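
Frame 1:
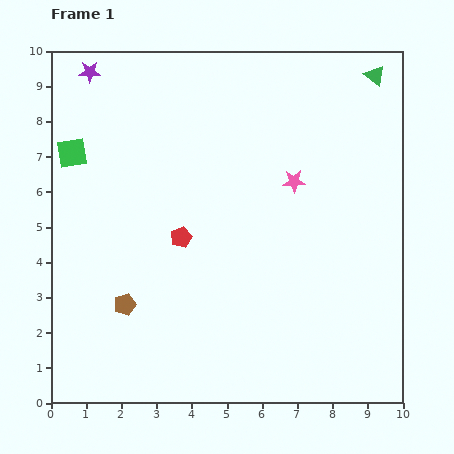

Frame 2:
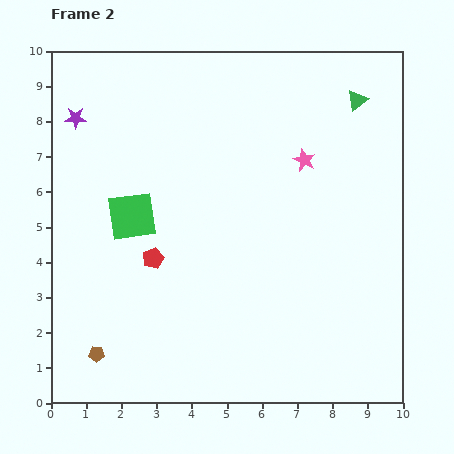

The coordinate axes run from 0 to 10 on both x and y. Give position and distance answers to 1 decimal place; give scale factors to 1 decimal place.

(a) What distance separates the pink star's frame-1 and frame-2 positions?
0.7

The pink star moved from (6.9, 6.3) to (7.2, 6.9), a distance of √(0.3² + 0.6²) ≈ 0.7.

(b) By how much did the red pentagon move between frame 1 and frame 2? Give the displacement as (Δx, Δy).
(-0.8, -0.6)

The red pentagon was at (3.7, 4.7) in frame 1 and (2.9, 4.1) in frame 2.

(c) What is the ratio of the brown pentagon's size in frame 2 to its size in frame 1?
0.7×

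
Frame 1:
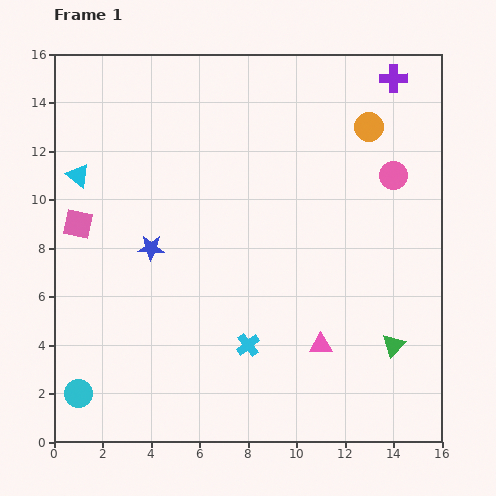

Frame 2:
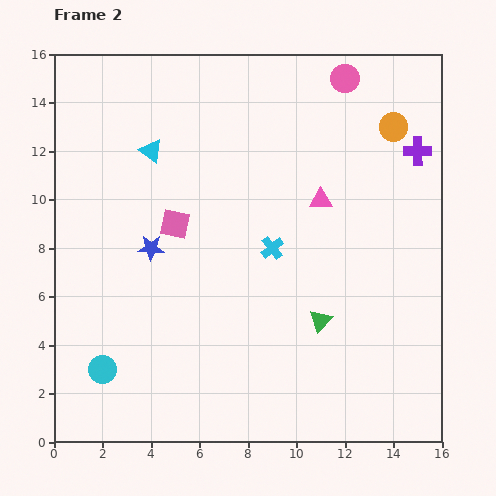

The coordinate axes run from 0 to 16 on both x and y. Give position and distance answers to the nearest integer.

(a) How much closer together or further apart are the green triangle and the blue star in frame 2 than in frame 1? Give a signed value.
-3

Distance in frame 1: 11. Distance in frame 2: 8.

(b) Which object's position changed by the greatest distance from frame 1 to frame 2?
the pink triangle

(moved 6; next 4)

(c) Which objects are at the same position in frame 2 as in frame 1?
the blue star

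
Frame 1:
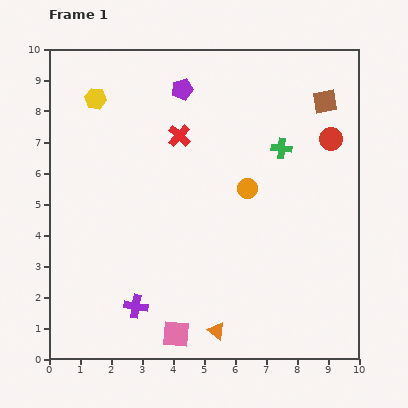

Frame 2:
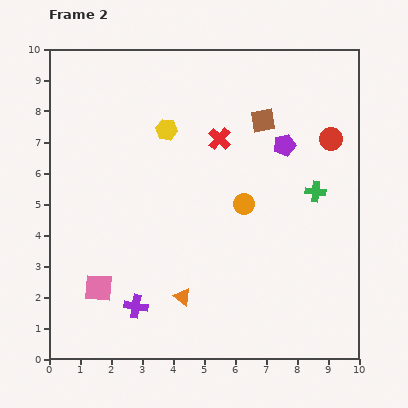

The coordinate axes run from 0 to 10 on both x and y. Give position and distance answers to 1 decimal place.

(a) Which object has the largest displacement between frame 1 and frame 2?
the purple pentagon

(moved 3.8; next 2.9)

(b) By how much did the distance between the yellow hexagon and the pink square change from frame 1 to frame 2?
-2.4

Distance in frame 1: 8.0. Distance in frame 2: 5.6.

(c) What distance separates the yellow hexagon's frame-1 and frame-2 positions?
2.5

The yellow hexagon moved from (1.5, 8.4) to (3.8, 7.4), a distance of √(2.3² + 1.0²) ≈ 2.5.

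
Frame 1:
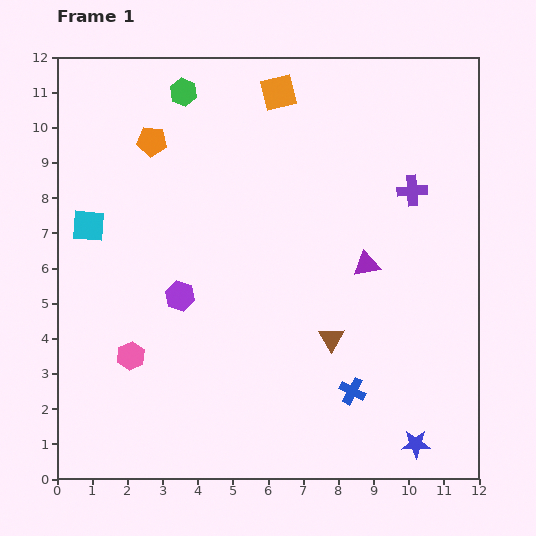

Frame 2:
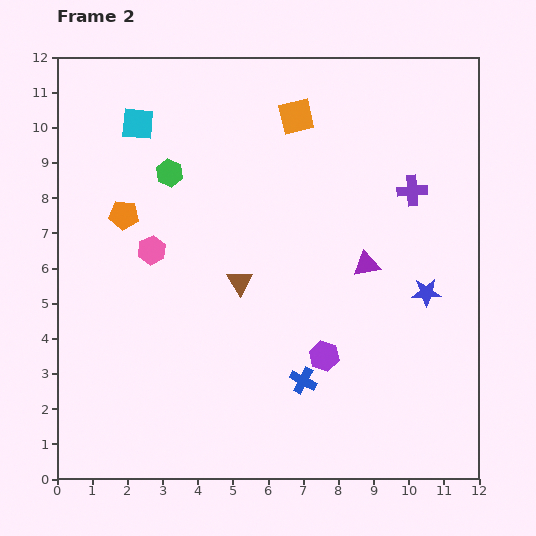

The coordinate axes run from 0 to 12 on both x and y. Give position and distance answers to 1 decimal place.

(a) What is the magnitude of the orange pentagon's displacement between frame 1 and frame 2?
2.2

The orange pentagon moved from (2.7, 9.6) to (1.9, 7.5), a distance of √(0.8² + 2.1²) ≈ 2.2.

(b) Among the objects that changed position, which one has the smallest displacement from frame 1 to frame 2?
the orange square

(moved 0.9)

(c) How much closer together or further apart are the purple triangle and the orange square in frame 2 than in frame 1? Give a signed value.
-0.8

Distance in frame 1: 5.5. Distance in frame 2: 4.7.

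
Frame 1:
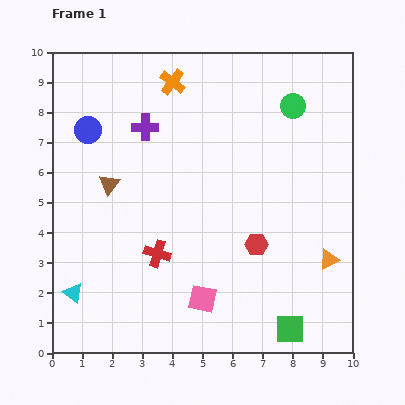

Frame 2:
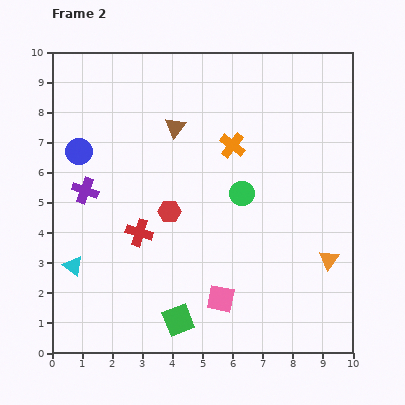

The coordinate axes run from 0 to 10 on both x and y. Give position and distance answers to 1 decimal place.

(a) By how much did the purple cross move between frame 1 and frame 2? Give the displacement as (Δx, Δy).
(-2.0, -2.1)

The purple cross was at (3.1, 7.5) in frame 1 and (1.1, 5.4) in frame 2.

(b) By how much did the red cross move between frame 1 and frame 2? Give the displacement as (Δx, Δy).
(-0.6, 0.7)

The red cross was at (3.5, 3.3) in frame 1 and (2.9, 4.0) in frame 2.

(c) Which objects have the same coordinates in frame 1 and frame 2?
the orange triangle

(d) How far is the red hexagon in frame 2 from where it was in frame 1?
3.1

The red hexagon moved from (6.8, 3.6) to (3.9, 4.7), a distance of √(2.9² + 1.1²) ≈ 3.1.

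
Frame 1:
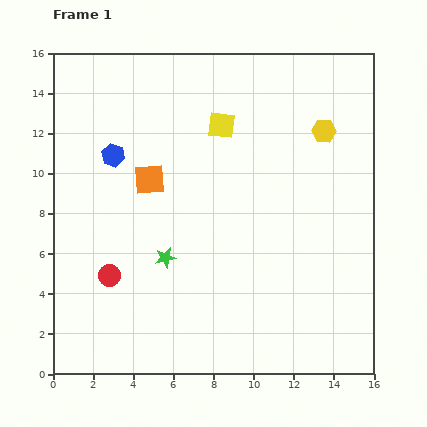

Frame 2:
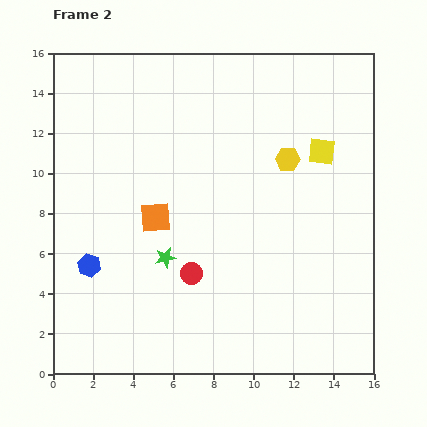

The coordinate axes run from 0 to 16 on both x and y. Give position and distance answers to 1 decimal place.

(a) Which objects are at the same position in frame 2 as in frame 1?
the green star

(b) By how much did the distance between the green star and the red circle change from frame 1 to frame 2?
-1.4

Distance in frame 1: 2.9. Distance in frame 2: 1.5.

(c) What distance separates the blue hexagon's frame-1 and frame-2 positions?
5.6

The blue hexagon moved from (3.0, 10.9) to (1.8, 5.4), a distance of √(1.2² + 5.5²) ≈ 5.6.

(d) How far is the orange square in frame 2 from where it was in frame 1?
1.9

The orange square moved from (4.8, 9.7) to (5.1, 7.8), a distance of √(0.3² + 1.9²) ≈ 1.9.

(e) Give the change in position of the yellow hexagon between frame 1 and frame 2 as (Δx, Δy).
(-1.8, -1.4)

The yellow hexagon was at (13.5, 12.1) in frame 1 and (11.7, 10.7) in frame 2.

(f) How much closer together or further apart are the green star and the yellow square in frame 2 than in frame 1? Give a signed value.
+2.2

Distance in frame 1: 7.2. Distance in frame 2: 9.4.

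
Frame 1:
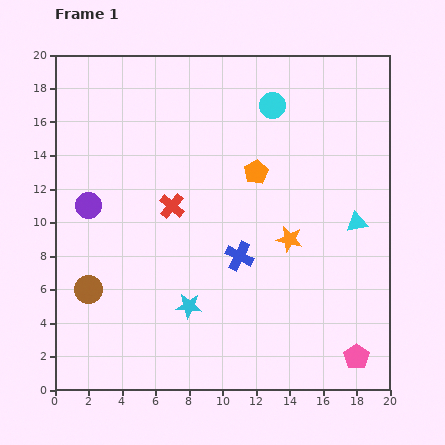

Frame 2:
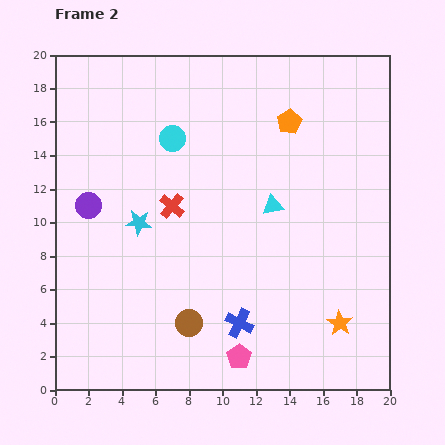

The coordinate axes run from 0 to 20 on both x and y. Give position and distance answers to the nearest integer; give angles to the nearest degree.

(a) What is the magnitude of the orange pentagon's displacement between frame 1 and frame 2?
4

The orange pentagon moved from (12, 13) to (14, 16), a distance of √(2² + 3²) ≈ 4.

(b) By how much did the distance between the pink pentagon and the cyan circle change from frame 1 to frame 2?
-2

Distance in frame 1: 16. Distance in frame 2: 14.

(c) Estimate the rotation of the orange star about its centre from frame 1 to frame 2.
20° clockwise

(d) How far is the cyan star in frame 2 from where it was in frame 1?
6

The cyan star moved from (8, 5) to (5, 10), a distance of √(3² + 5²) ≈ 6.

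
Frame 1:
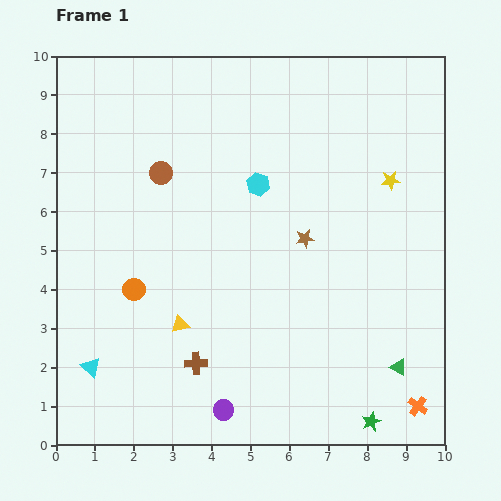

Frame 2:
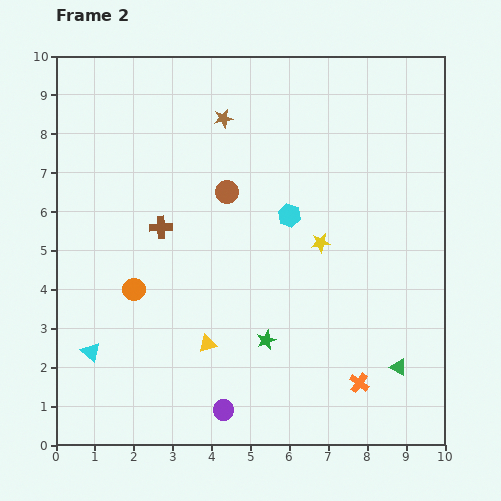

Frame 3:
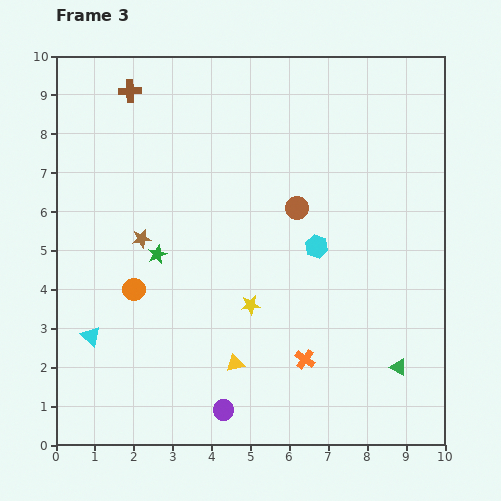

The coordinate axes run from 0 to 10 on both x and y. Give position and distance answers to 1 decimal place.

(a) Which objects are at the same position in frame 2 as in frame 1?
the orange circle, the green triangle, the purple circle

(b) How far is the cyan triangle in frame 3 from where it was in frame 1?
0.8

The cyan triangle moved from (0.9, 2.0) to (0.9, 2.8), a distance of √(0.0² + 0.8²) ≈ 0.8.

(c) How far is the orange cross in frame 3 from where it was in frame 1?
3.1

The orange cross moved from (9.3, 1.0) to (6.4, 2.2), a distance of √(2.9² + 1.2²) ≈ 3.1.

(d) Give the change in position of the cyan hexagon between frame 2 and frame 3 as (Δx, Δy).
(0.7, -0.8)

The cyan hexagon was at (6.0, 5.9) in frame 2 and (6.7, 5.1) in frame 3.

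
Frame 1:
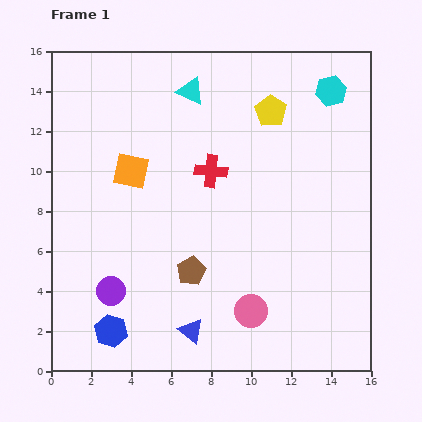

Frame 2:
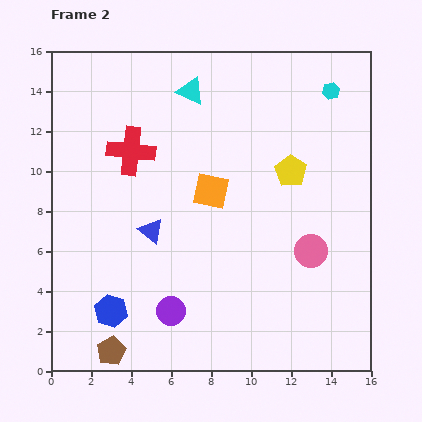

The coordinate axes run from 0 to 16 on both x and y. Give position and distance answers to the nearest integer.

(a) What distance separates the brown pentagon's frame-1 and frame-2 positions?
6

The brown pentagon moved from (7, 5) to (3, 1), a distance of √(4² + 4²) ≈ 6.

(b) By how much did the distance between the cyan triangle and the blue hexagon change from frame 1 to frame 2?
-1

Distance in frame 1: 13. Distance in frame 2: 12.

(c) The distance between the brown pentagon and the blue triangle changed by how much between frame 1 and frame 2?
+3

Distance in frame 1: 3. Distance in frame 2: 6.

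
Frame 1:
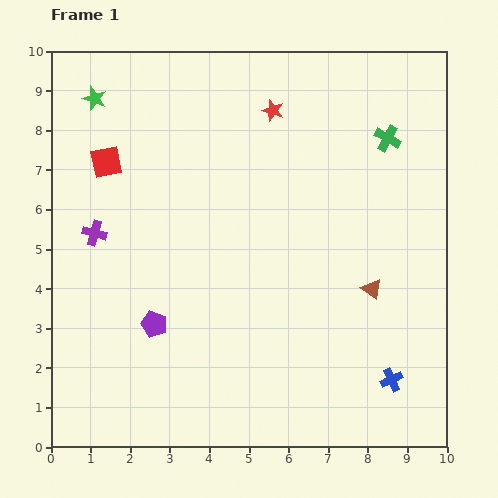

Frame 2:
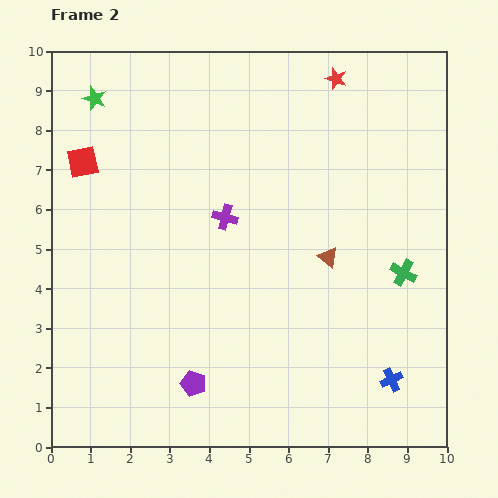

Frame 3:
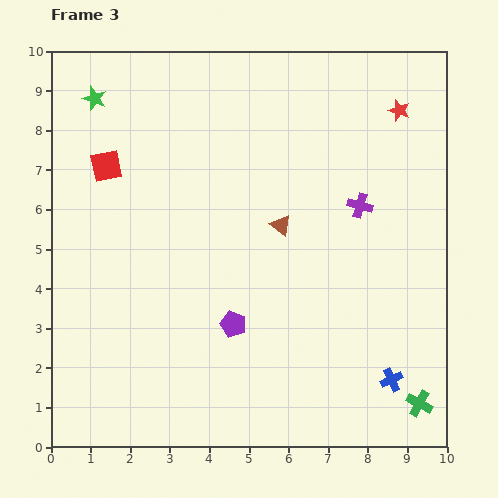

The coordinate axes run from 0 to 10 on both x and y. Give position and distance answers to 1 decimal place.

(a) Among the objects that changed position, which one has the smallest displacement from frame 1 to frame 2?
the red square

(moved 0.6)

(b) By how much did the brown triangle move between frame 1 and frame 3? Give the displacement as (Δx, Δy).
(-2.3, 1.6)

The brown triangle was at (8.1, 4.0) in frame 1 and (5.8, 5.6) in frame 3.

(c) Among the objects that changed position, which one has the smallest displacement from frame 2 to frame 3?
the red square

(moved 0.6)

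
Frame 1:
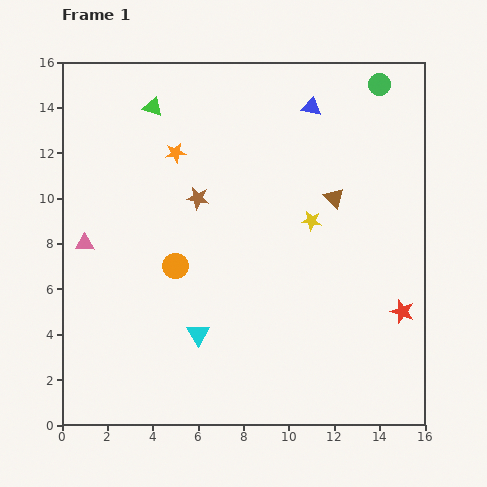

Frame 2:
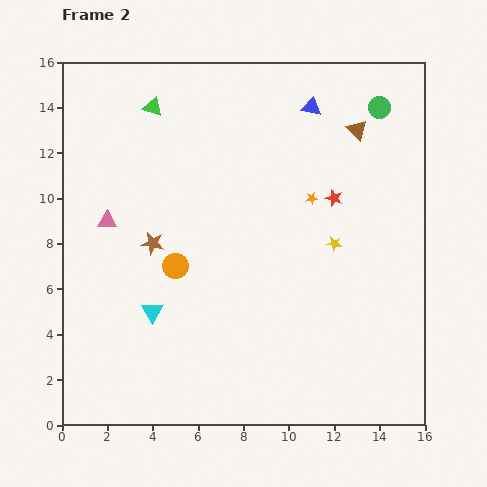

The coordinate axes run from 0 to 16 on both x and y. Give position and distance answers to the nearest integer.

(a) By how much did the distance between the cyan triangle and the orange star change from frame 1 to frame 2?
+1

Distance in frame 1: 8. Distance in frame 2: 9.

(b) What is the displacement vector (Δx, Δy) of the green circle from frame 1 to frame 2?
(0, -1)

The green circle was at (14, 15) in frame 1 and (14, 14) in frame 2.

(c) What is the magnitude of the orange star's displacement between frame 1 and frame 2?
6

The orange star moved from (5, 12) to (11, 10), a distance of √(6² + 2²) ≈ 6.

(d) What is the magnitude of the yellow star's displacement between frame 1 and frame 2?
1

The yellow star moved from (11, 9) to (12, 8), a distance of √(1² + 1²) ≈ 1.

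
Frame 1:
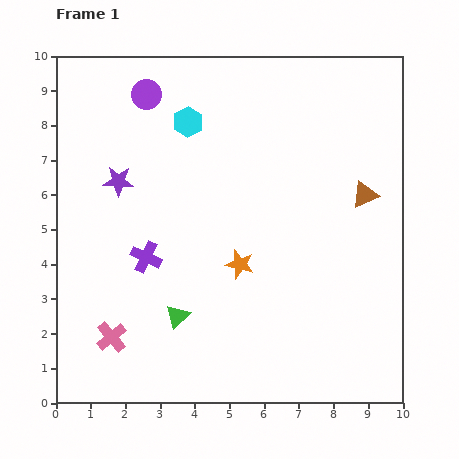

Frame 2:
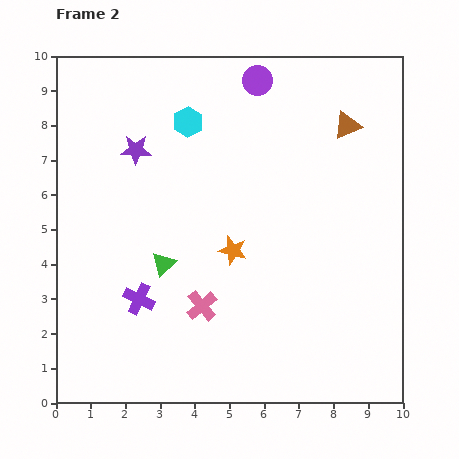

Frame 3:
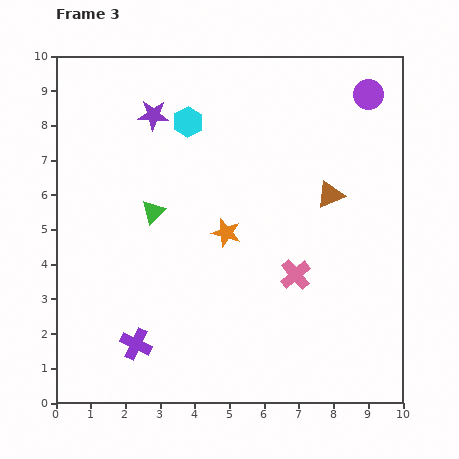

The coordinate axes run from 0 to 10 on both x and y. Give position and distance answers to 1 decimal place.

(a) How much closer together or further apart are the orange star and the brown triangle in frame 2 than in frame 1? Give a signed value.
+0.8

Distance in frame 1: 4.1. Distance in frame 2: 4.9.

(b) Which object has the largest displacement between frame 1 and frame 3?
the purple circle

(moved 6.4; next 5.6)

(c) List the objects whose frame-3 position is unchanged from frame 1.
the cyan hexagon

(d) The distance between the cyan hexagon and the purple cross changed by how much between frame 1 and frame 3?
+2.5

Distance in frame 1: 4.1. Distance in frame 3: 6.6.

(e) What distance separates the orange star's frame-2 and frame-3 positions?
0.5

The orange star moved from (5.1, 4.4) to (4.9, 4.9), a distance of √(0.2² + 0.5²) ≈ 0.5.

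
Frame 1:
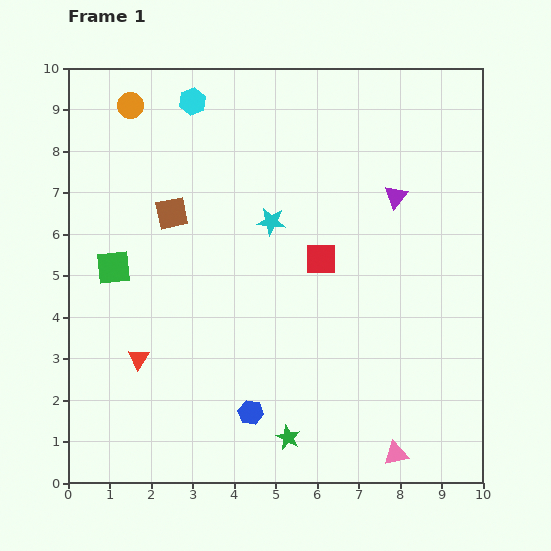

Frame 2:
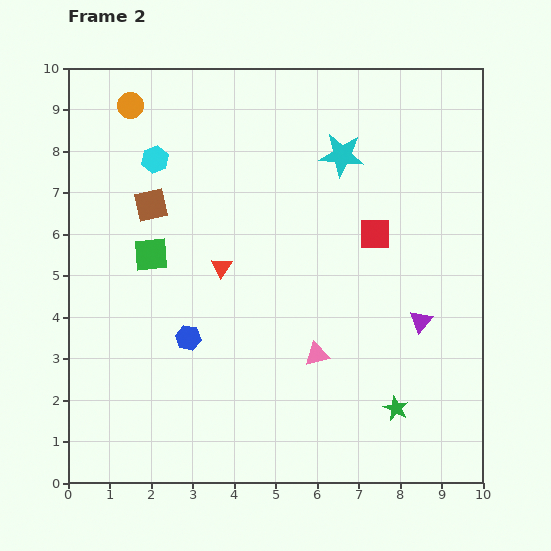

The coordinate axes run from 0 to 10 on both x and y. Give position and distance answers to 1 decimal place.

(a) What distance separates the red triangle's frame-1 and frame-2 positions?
3.0

The red triangle moved from (1.7, 3.0) to (3.7, 5.2), a distance of √(2.0² + 2.2²) ≈ 3.0.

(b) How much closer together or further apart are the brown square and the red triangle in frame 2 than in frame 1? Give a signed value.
-1.3

Distance in frame 1: 3.6. Distance in frame 2: 2.3.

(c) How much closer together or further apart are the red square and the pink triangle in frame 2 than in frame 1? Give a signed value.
-1.8

Distance in frame 1: 5.0. Distance in frame 2: 3.2.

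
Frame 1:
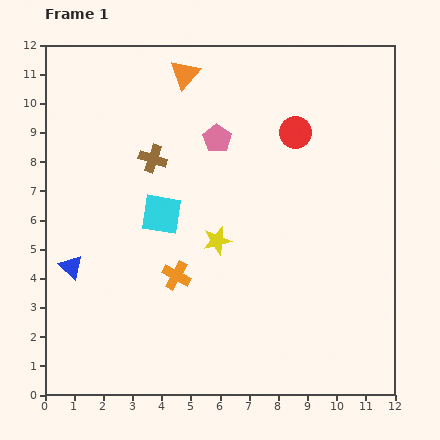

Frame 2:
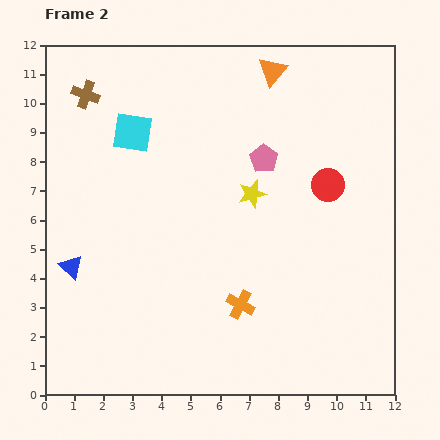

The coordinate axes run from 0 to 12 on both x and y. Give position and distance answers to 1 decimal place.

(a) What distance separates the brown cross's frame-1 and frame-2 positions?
3.2

The brown cross moved from (3.7, 8.1) to (1.4, 10.3), a distance of √(2.3² + 2.2²) ≈ 3.2.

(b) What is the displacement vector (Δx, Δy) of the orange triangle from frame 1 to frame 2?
(3.0, 0.1)

The orange triangle was at (4.8, 11.0) in frame 1 and (7.8, 11.1) in frame 2.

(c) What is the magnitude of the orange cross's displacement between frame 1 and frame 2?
2.4

The orange cross moved from (4.5, 4.1) to (6.7, 3.1), a distance of √(2.2² + 1.0²) ≈ 2.4.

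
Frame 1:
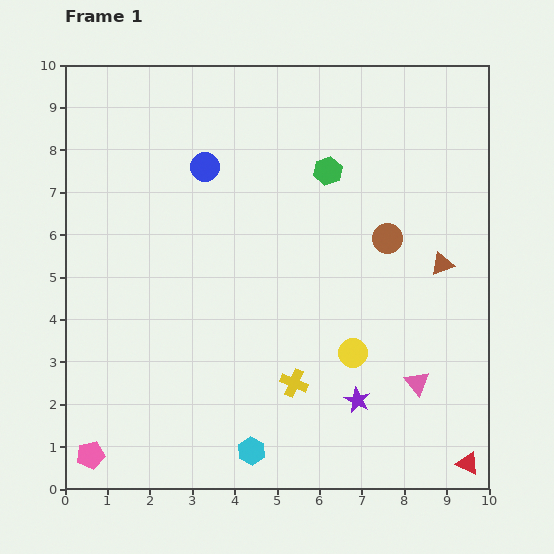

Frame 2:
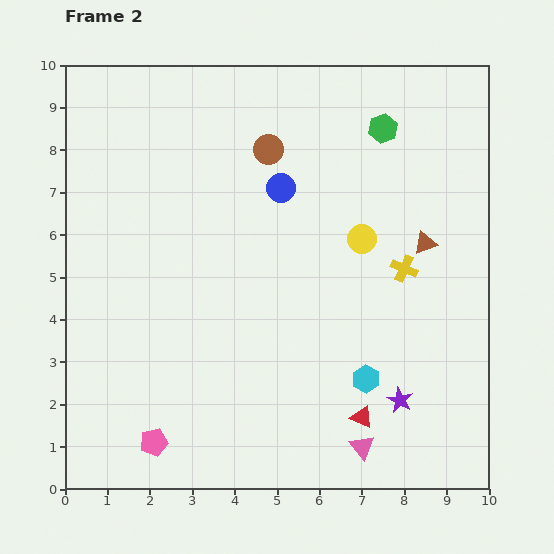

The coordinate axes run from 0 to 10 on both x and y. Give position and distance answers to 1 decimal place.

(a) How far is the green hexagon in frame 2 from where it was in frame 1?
1.6

The green hexagon moved from (6.2, 7.5) to (7.5, 8.5), a distance of √(1.3² + 1.0²) ≈ 1.6.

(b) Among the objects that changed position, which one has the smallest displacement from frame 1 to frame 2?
the brown triangle

(moved 0.6)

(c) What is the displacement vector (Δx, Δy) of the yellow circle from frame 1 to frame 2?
(0.2, 2.7)

The yellow circle was at (6.8, 3.2) in frame 1 and (7.0, 5.9) in frame 2.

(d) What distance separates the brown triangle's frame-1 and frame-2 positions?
0.6

The brown triangle moved from (8.9, 5.3) to (8.5, 5.8), a distance of √(0.4² + 0.5²) ≈ 0.6.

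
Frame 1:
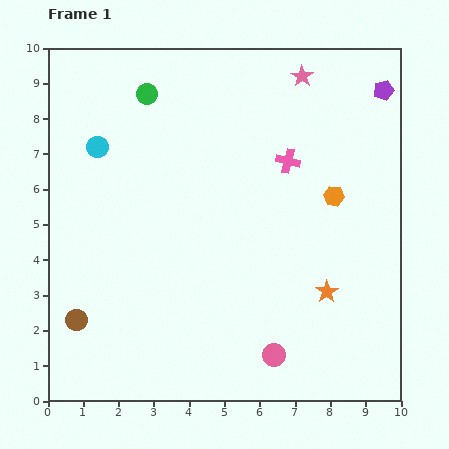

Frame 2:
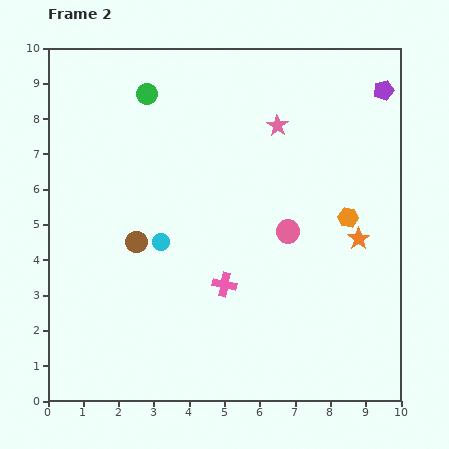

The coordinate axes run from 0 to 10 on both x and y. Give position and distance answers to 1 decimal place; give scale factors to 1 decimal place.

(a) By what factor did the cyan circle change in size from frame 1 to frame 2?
0.8×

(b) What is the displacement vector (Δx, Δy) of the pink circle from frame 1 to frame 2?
(0.4, 3.5)

The pink circle was at (6.4, 1.3) in frame 1 and (6.8, 4.8) in frame 2.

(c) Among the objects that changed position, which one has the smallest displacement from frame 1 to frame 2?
the orange hexagon

(moved 0.7)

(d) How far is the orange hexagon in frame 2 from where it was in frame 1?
0.7

The orange hexagon moved from (8.1, 5.8) to (8.5, 5.2), a distance of √(0.4² + 0.6²) ≈ 0.7.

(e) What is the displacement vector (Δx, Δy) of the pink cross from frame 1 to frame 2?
(-1.8, -3.5)

The pink cross was at (6.8, 6.8) in frame 1 and (5.0, 3.3) in frame 2.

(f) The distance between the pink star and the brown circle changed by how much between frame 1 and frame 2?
-4.2

Distance in frame 1: 9.4. Distance in frame 2: 5.2.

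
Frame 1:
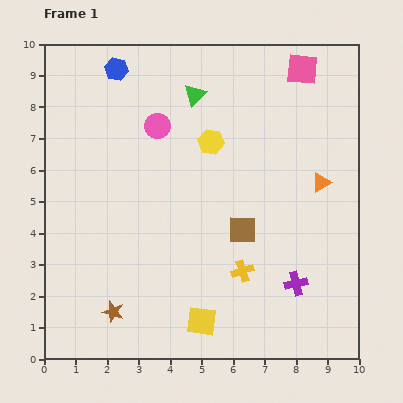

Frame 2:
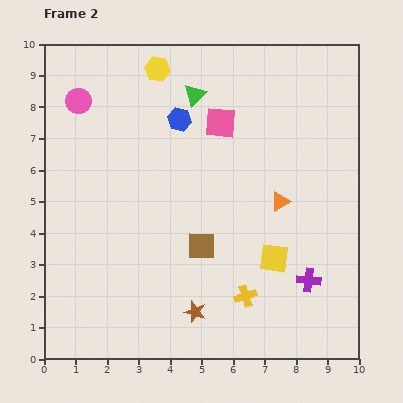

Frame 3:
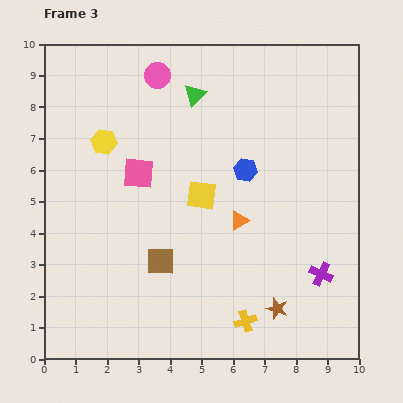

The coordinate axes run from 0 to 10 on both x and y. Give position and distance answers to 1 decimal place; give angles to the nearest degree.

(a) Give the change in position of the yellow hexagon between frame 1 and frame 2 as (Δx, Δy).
(-1.7, 2.3)

The yellow hexagon was at (5.3, 6.9) in frame 1 and (3.6, 9.2) in frame 2.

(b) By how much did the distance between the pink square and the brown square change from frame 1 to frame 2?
-1.5

Distance in frame 1: 5.4. Distance in frame 2: 3.9.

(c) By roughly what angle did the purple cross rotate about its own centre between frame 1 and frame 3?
39° clockwise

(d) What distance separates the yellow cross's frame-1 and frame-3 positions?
1.6

The yellow cross moved from (6.3, 2.8) to (6.4, 1.2), a distance of √(0.1² + 1.6²) ≈ 1.6.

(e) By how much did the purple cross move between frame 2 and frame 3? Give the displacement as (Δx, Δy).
(0.4, 0.2)

The purple cross was at (8.4, 2.5) in frame 2 and (8.8, 2.7) in frame 3.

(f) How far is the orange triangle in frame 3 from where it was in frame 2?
1.4

The orange triangle moved from (7.5, 5.0) to (6.2, 4.4), a distance of √(1.3² + 0.6²) ≈ 1.4.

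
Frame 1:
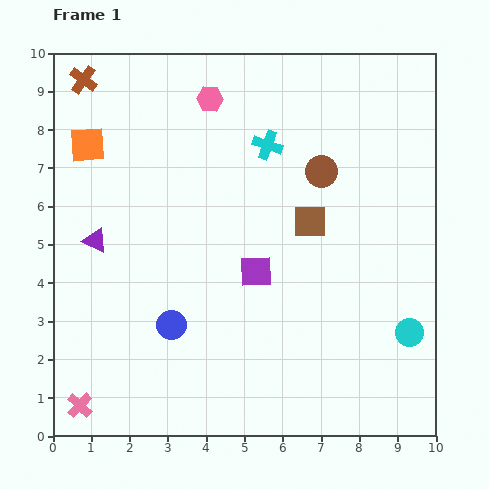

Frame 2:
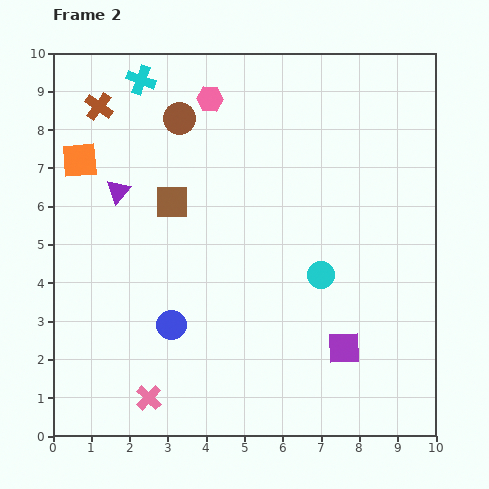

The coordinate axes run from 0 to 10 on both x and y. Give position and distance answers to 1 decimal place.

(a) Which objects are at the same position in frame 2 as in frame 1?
the pink hexagon, the blue circle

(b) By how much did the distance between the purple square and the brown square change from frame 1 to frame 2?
+4.0

Distance in frame 1: 1.9. Distance in frame 2: 5.9.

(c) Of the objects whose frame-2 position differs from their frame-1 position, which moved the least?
the orange square

(moved 0.4)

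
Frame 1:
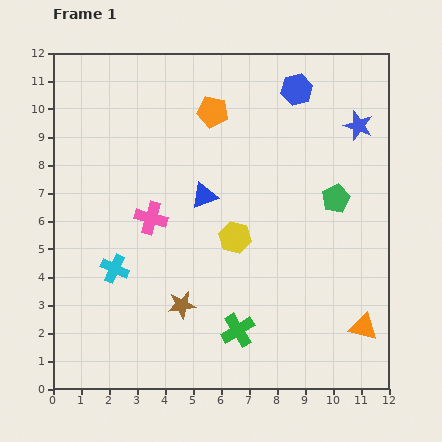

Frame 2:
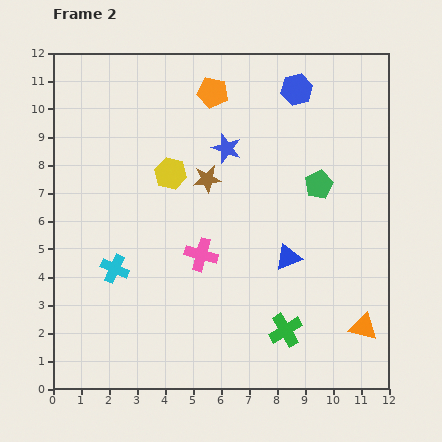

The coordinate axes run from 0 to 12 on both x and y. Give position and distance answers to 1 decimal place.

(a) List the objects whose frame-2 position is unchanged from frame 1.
the blue hexagon, the cyan cross, the orange triangle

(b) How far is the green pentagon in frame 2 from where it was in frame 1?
0.8

The green pentagon moved from (10.1, 6.8) to (9.5, 7.3), a distance of √(0.6² + 0.5²) ≈ 0.8.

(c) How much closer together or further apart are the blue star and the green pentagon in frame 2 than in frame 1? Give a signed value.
+0.8

Distance in frame 1: 2.7. Distance in frame 2: 3.5.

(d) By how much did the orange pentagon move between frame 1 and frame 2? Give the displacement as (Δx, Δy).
(0.0, 0.7)

The orange pentagon was at (5.7, 9.9) in frame 1 and (5.7, 10.6) in frame 2.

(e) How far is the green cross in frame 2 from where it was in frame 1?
1.7

The green cross moved from (6.6, 2.1) to (8.3, 2.1), a distance of √(1.7² + 0.0²) ≈ 1.7.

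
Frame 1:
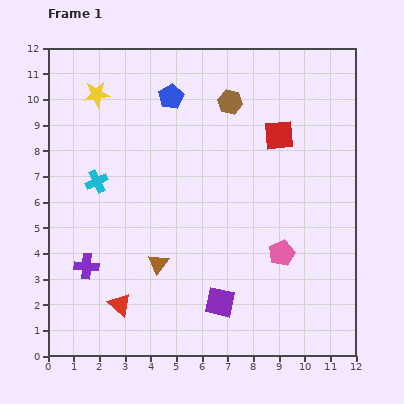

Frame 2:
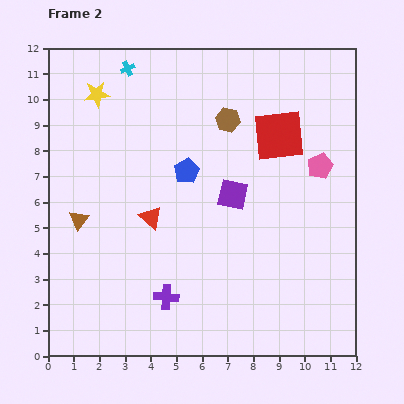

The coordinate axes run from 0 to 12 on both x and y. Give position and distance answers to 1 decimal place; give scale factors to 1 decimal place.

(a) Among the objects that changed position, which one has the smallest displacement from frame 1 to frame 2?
the brown hexagon

(moved 0.7)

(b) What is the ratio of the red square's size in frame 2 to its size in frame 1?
1.7×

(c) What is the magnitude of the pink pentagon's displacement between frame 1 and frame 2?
3.7

The pink pentagon moved from (9.1, 4.0) to (10.6, 7.4), a distance of √(1.5² + 3.4²) ≈ 3.7.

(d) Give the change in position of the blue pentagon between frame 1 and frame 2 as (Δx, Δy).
(0.6, -2.9)

The blue pentagon was at (4.8, 10.1) in frame 1 and (5.4, 7.2) in frame 2.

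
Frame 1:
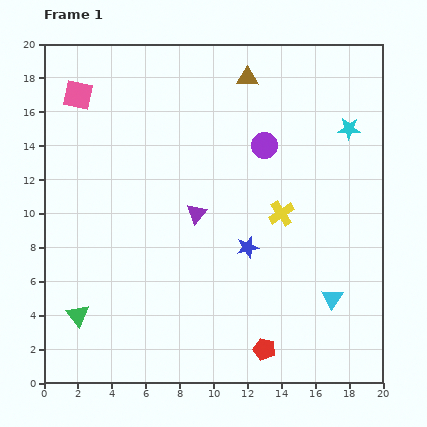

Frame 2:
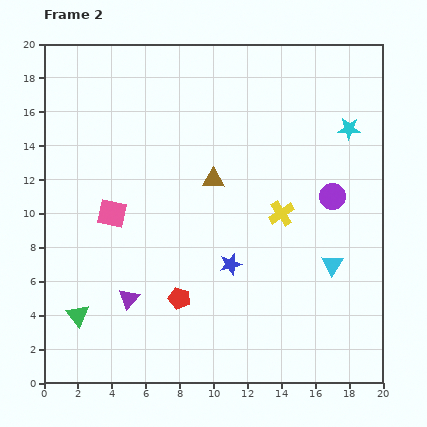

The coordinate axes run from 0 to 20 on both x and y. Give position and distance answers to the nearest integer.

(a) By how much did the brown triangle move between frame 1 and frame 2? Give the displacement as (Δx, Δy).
(-2, -6)

The brown triangle was at (12, 18) in frame 1 and (10, 12) in frame 2.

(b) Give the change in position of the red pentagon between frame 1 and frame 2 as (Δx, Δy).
(-5, 3)

The red pentagon was at (13, 2) in frame 1 and (8, 5) in frame 2.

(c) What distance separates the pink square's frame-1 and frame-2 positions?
7

The pink square moved from (2, 17) to (4, 10), a distance of √(2² + 7²) ≈ 7.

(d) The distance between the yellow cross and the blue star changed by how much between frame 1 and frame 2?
+1

Distance in frame 1: 3. Distance in frame 2: 4.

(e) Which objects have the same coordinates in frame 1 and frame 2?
the green triangle, the yellow cross, the cyan star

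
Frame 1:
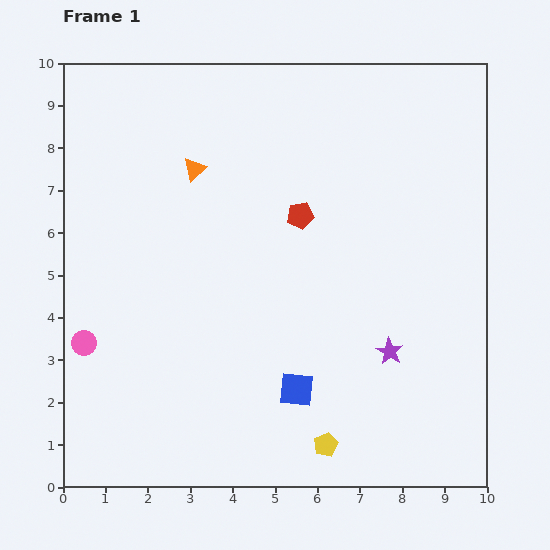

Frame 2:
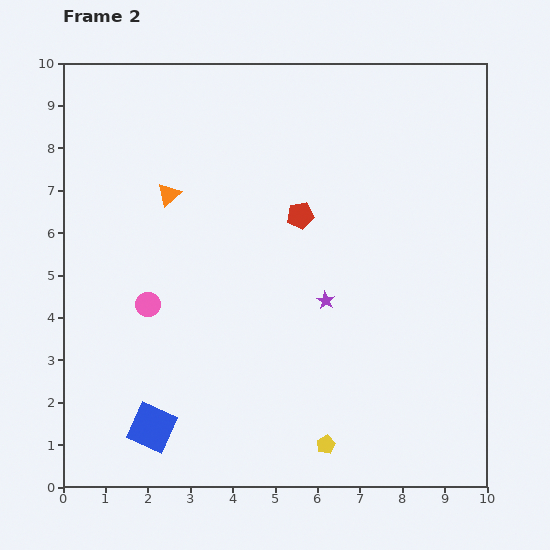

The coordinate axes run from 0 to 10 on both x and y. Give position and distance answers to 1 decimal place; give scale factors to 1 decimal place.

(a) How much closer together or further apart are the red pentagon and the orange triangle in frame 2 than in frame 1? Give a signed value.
+0.4

Distance in frame 1: 2.7. Distance in frame 2: 3.1.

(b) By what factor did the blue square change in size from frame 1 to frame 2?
1.3×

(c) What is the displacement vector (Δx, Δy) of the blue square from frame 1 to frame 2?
(-3.4, -0.9)

The blue square was at (5.5, 2.3) in frame 1 and (2.1, 1.4) in frame 2.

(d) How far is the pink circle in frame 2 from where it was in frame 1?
1.7

The pink circle moved from (0.5, 3.4) to (2.0, 4.3), a distance of √(1.5² + 0.9²) ≈ 1.7.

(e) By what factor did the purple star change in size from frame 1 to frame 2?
0.7×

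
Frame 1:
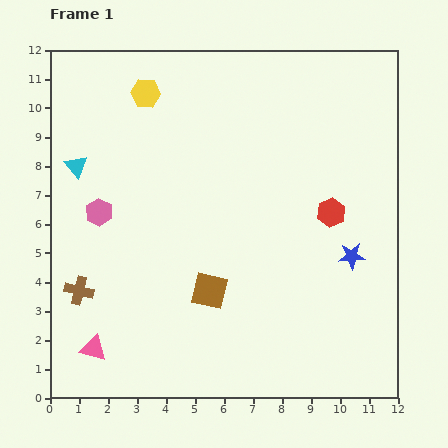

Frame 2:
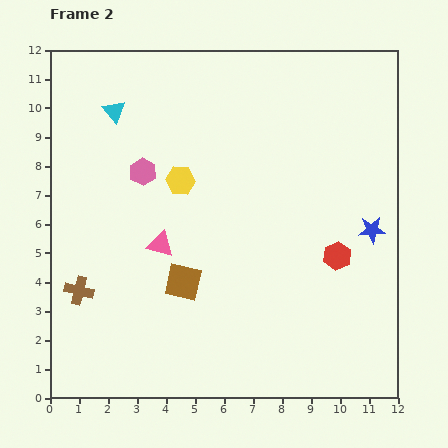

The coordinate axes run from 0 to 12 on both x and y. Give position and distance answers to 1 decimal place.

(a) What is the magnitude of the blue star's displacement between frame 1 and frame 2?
1.1

The blue star moved from (10.4, 4.9) to (11.1, 5.8), a distance of √(0.7² + 0.9²) ≈ 1.1.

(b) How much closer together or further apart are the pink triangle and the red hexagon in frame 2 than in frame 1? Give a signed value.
-3.4

Distance in frame 1: 9.5. Distance in frame 2: 6.1.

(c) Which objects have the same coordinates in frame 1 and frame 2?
the brown cross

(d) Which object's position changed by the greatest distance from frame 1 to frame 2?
the pink triangle

(moved 4.3; next 3.2)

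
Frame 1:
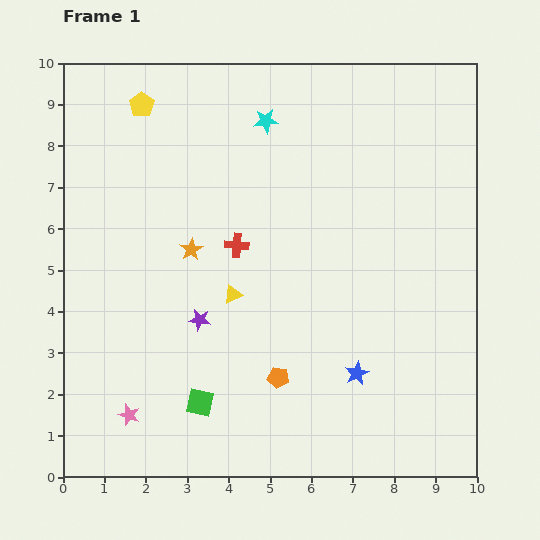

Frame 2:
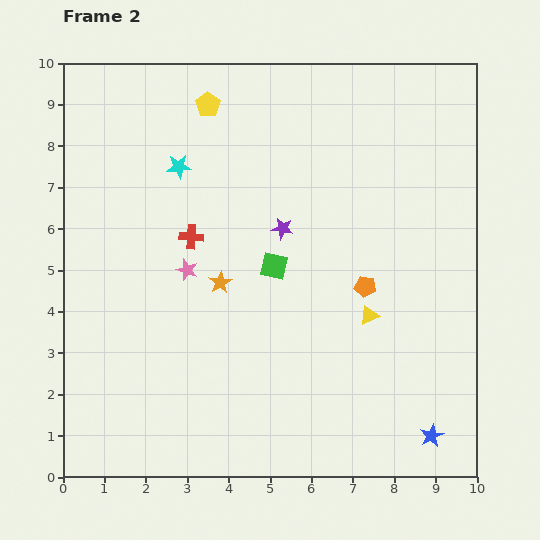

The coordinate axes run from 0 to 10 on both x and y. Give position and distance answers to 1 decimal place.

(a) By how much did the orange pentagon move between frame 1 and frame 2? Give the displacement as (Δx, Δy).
(2.1, 2.2)

The orange pentagon was at (5.2, 2.4) in frame 1 and (7.3, 4.6) in frame 2.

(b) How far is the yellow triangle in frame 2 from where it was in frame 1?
3.3

The yellow triangle moved from (4.1, 4.4) to (7.4, 3.9), a distance of √(3.3² + 0.5²) ≈ 3.3.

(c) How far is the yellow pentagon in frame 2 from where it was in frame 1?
1.6

The yellow pentagon moved from (1.9, 9.0) to (3.5, 9.0), a distance of √(1.6² + 0.0²) ≈ 1.6.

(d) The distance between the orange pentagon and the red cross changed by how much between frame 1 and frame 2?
+1.0

Distance in frame 1: 3.4. Distance in frame 2: 4.4.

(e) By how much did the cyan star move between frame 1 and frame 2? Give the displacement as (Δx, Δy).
(-2.1, -1.1)

The cyan star was at (4.9, 8.6) in frame 1 and (2.8, 7.5) in frame 2.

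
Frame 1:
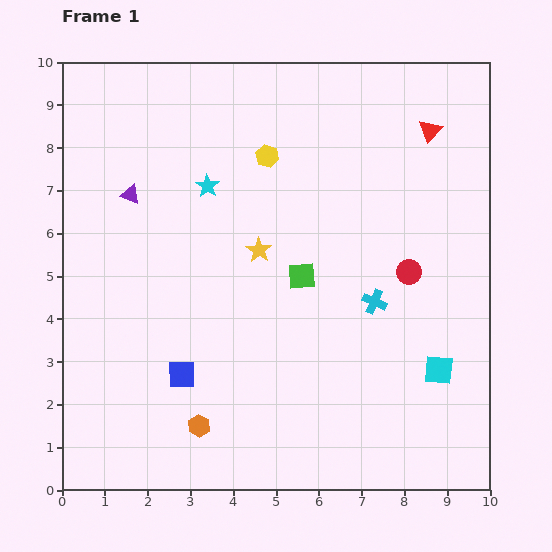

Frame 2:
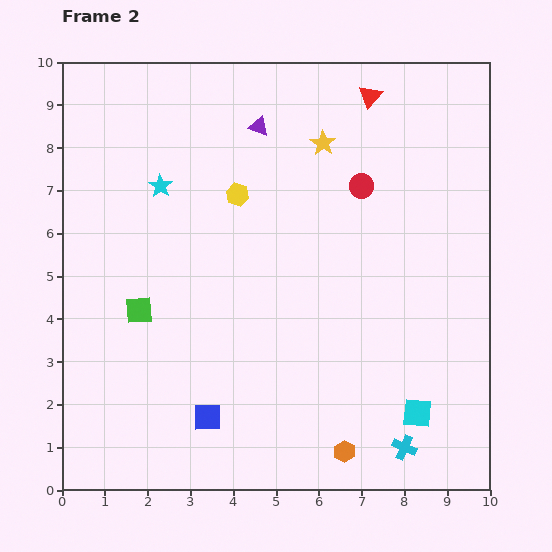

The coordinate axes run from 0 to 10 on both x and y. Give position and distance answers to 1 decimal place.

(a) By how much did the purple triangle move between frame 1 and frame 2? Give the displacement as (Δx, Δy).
(3.0, 1.6)

The purple triangle was at (1.6, 6.9) in frame 1 and (4.6, 8.5) in frame 2.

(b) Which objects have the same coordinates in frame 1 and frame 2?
none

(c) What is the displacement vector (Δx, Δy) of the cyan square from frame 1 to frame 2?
(-0.5, -1.0)

The cyan square was at (8.8, 2.8) in frame 1 and (8.3, 1.8) in frame 2.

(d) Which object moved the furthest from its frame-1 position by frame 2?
the green square

(moved 3.9; next 3.5)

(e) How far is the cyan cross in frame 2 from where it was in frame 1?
3.5

The cyan cross moved from (7.3, 4.4) to (8.0, 1.0), a distance of √(0.7² + 3.4²) ≈ 3.5.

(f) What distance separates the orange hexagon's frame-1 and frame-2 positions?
3.5

The orange hexagon moved from (3.2, 1.5) to (6.6, 0.9), a distance of √(3.4² + 0.6²) ≈ 3.5.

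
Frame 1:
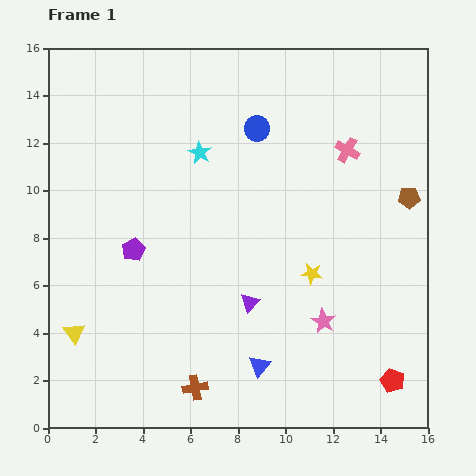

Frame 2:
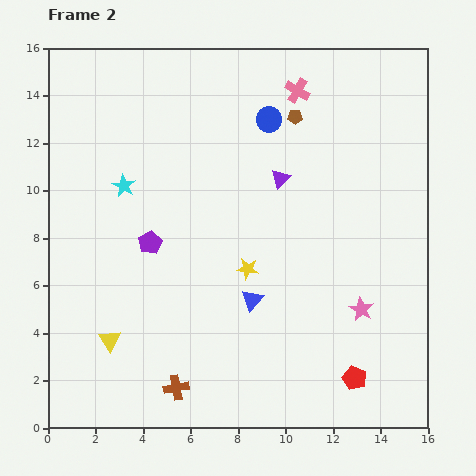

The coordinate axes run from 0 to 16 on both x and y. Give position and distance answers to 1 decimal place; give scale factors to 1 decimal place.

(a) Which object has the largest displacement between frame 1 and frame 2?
the brown pentagon

(moved 5.9; next 5.4)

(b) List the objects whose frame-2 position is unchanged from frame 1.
none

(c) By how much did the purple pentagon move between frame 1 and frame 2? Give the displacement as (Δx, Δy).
(0.7, 0.3)

The purple pentagon was at (3.6, 7.5) in frame 1 and (4.3, 7.8) in frame 2.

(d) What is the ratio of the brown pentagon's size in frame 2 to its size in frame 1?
0.7×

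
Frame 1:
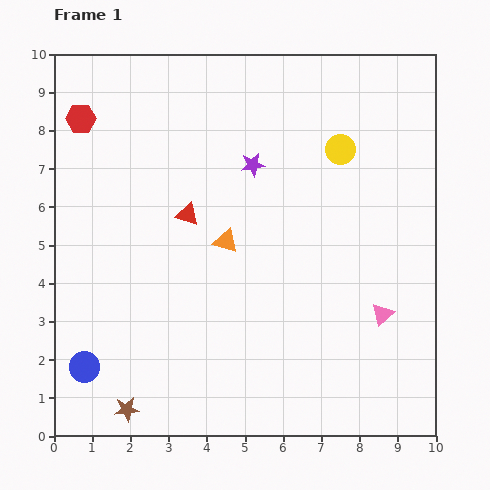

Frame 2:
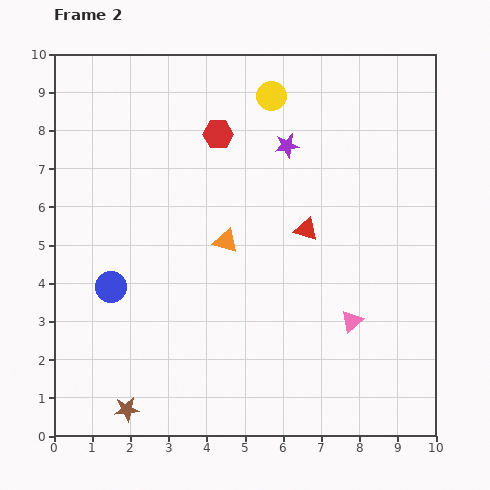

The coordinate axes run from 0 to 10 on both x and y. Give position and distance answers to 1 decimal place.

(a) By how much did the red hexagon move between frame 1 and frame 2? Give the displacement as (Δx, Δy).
(3.6, -0.4)

The red hexagon was at (0.7, 8.3) in frame 1 and (4.3, 7.9) in frame 2.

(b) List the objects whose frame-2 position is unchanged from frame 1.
the orange triangle, the brown star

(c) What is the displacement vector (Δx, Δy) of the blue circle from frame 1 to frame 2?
(0.7, 2.1)

The blue circle was at (0.8, 1.8) in frame 1 and (1.5, 3.9) in frame 2.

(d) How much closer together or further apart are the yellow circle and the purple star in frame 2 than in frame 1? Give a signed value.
-0.9

Distance in frame 1: 2.3. Distance in frame 2: 1.4.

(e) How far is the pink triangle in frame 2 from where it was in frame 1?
0.8

The pink triangle moved from (8.6, 3.2) to (7.8, 3.0), a distance of √(0.8² + 0.2²) ≈ 0.8.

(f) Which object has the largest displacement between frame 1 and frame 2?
the red hexagon

(moved 3.6; next 3.1)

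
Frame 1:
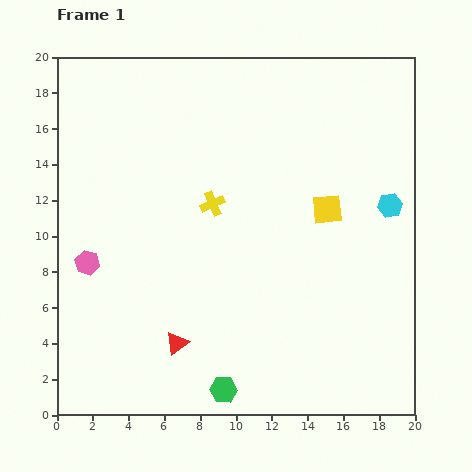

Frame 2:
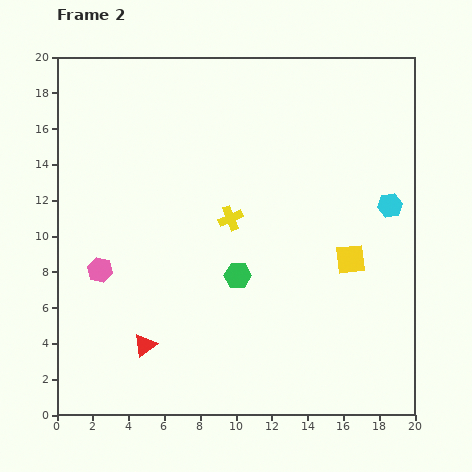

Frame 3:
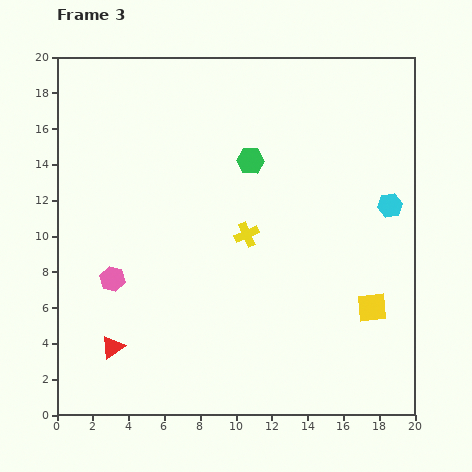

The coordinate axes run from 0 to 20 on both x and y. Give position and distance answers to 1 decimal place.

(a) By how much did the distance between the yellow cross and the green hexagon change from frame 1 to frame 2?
-7.2

Distance in frame 1: 10.4. Distance in frame 2: 3.2.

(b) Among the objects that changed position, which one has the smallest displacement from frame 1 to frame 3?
the pink hexagon

(moved 1.7)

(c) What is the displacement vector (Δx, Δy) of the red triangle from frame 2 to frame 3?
(-1.8, -0.1)

The red triangle was at (4.9, 3.9) in frame 2 and (3.1, 3.8) in frame 3.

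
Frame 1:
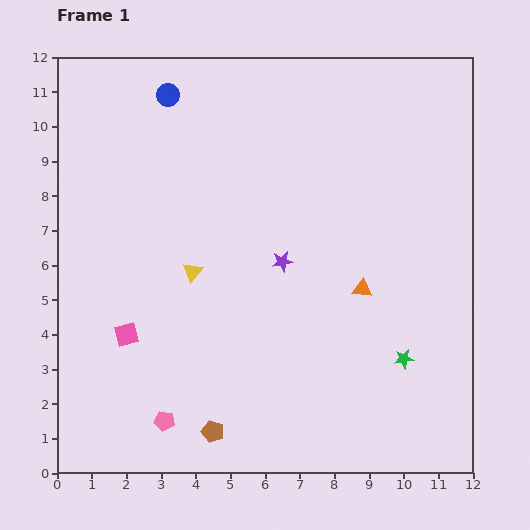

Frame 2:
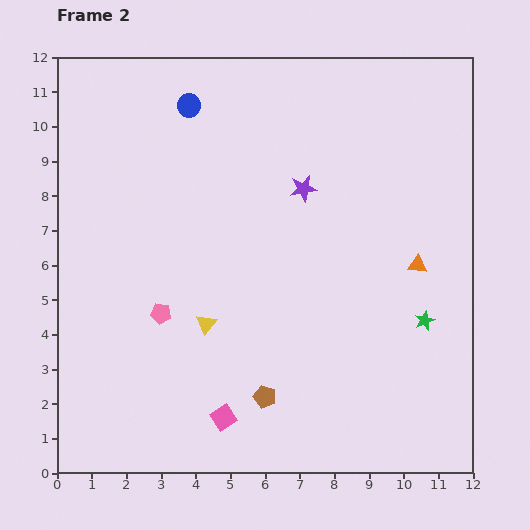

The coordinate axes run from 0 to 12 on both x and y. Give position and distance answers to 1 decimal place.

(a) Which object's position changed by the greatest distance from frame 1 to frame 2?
the pink square

(moved 3.7; next 3.1)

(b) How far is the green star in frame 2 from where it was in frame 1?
1.3

The green star moved from (10.0, 3.3) to (10.6, 4.4), a distance of √(0.6² + 1.1²) ≈ 1.3.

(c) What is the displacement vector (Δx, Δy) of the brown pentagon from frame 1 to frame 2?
(1.5, 1.0)

The brown pentagon was at (4.5, 1.2) in frame 1 and (6.0, 2.2) in frame 2.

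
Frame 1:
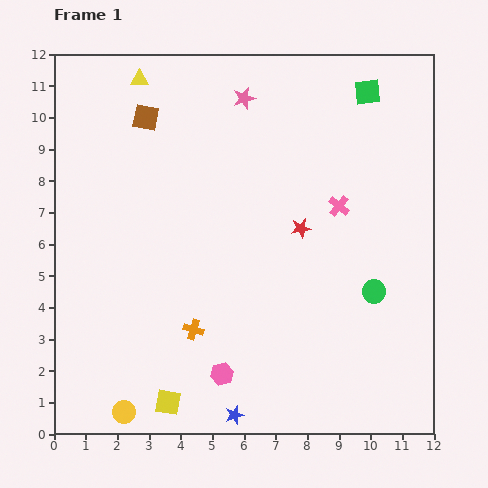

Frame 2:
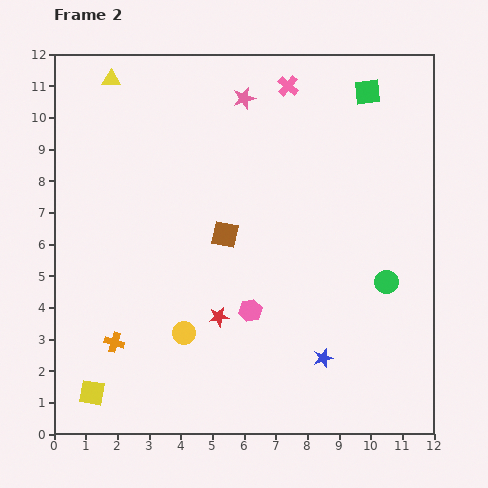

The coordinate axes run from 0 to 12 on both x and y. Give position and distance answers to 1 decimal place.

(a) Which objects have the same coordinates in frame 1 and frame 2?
the pink star, the green square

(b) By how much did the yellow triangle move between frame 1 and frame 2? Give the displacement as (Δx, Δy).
(-0.9, 0.0)

The yellow triangle was at (2.7, 11.2) in frame 1 and (1.8, 11.2) in frame 2.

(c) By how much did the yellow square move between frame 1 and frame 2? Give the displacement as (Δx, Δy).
(-2.4, 0.3)

The yellow square was at (3.6, 1.0) in frame 1 and (1.2, 1.3) in frame 2.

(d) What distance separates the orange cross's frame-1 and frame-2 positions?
2.5

The orange cross moved from (4.4, 3.3) to (1.9, 2.9), a distance of √(2.5² + 0.4²) ≈ 2.5.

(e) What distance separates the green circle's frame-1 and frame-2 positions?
0.5

The green circle moved from (10.1, 4.5) to (10.5, 4.8), a distance of √(0.4² + 0.3²) ≈ 0.5.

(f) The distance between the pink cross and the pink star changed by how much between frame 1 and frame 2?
-3.0

Distance in frame 1: 4.5. Distance in frame 2: 1.5.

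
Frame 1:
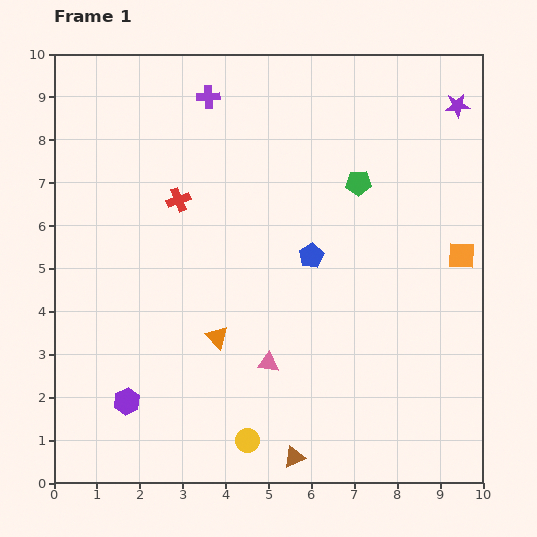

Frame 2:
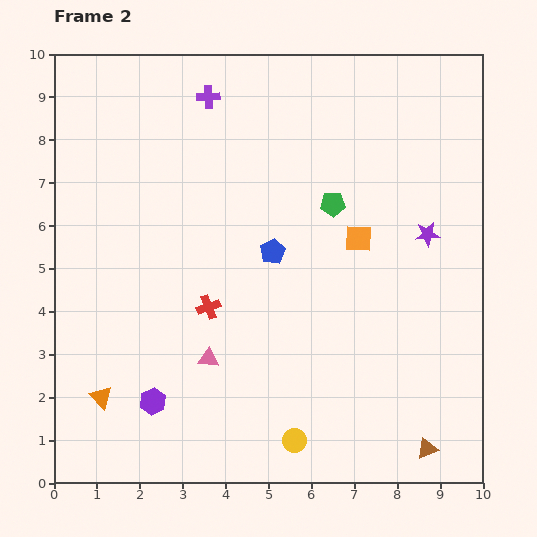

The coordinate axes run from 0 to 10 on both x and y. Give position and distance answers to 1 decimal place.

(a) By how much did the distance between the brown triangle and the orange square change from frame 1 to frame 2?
-0.9

Distance in frame 1: 6.1. Distance in frame 2: 5.2.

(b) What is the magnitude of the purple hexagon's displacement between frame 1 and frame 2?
0.6

The purple hexagon moved from (1.7, 1.9) to (2.3, 1.9), a distance of √(0.6² + 0.0²) ≈ 0.6.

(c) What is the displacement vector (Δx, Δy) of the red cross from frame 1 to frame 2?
(0.7, -2.5)

The red cross was at (2.9, 6.6) in frame 1 and (3.6, 4.1) in frame 2.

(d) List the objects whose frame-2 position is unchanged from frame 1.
the purple cross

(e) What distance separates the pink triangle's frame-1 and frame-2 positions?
1.4

The pink triangle moved from (5.0, 2.8) to (3.6, 2.9), a distance of √(1.4² + 0.1²) ≈ 1.4.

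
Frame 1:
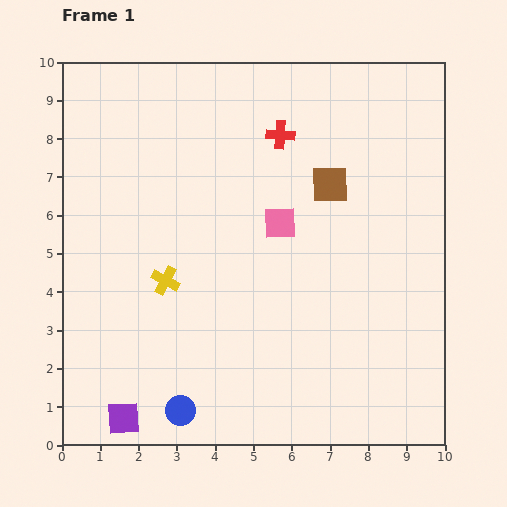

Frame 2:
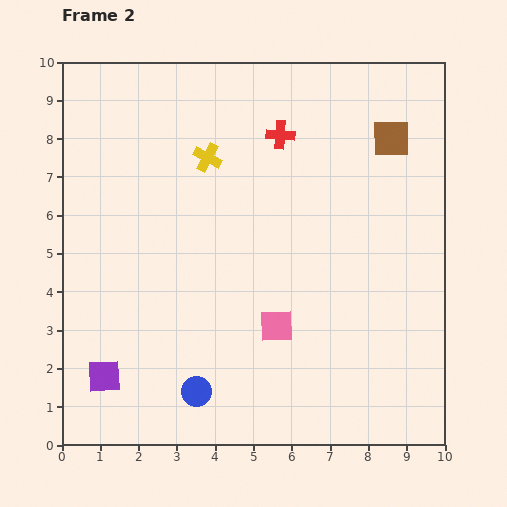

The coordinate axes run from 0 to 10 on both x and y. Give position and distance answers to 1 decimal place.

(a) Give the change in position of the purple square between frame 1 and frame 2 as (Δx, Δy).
(-0.5, 1.1)

The purple square was at (1.6, 0.7) in frame 1 and (1.1, 1.8) in frame 2.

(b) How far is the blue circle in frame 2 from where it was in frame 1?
0.6

The blue circle moved from (3.1, 0.9) to (3.5, 1.4), a distance of √(0.4² + 0.5²) ≈ 0.6.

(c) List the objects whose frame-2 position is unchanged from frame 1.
the red cross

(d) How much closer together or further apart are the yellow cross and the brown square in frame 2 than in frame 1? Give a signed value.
-0.2

Distance in frame 1: 5.0. Distance in frame 2: 4.8.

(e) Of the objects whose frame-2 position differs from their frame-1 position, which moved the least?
the blue circle

(moved 0.6)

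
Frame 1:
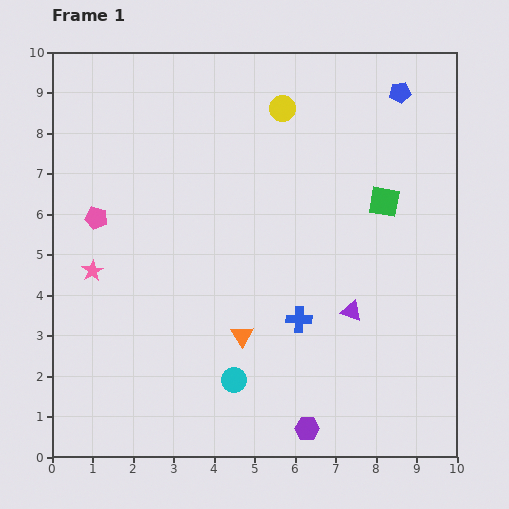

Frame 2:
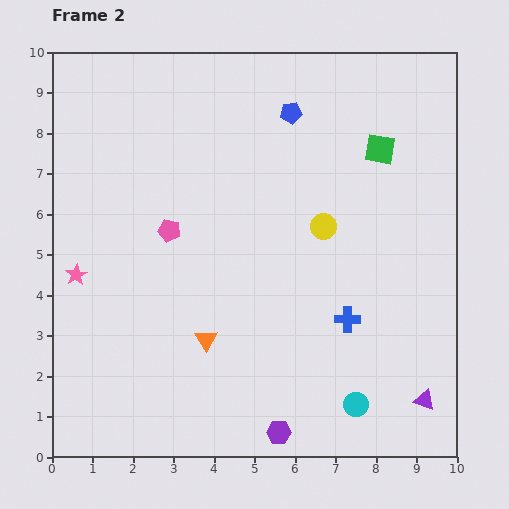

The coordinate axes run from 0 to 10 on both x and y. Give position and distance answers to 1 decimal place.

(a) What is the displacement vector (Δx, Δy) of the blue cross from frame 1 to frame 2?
(1.2, 0.0)

The blue cross was at (6.1, 3.4) in frame 1 and (7.3, 3.4) in frame 2.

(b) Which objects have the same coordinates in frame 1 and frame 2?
none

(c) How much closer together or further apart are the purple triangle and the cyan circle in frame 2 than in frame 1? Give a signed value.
-1.7

Distance in frame 1: 3.4. Distance in frame 2: 1.7.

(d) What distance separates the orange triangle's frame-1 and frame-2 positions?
0.9

The orange triangle moved from (4.7, 3.0) to (3.8, 2.9), a distance of √(0.9² + 0.1²) ≈ 0.9.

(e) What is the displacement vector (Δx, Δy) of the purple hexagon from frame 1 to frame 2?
(-0.7, -0.1)

The purple hexagon was at (6.3, 0.7) in frame 1 and (5.6, 0.6) in frame 2.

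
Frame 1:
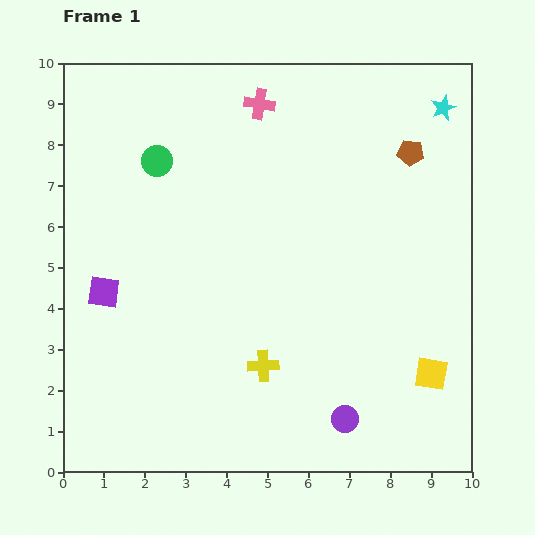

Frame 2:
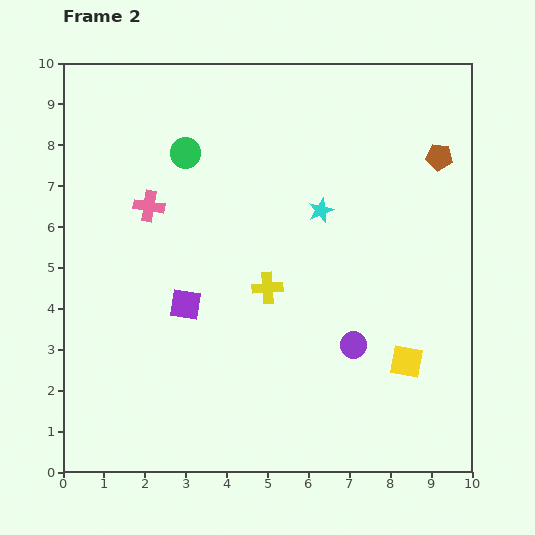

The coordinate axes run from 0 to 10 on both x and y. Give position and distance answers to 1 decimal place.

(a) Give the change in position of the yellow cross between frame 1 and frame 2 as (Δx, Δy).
(0.1, 1.9)

The yellow cross was at (4.9, 2.6) in frame 1 and (5.0, 4.5) in frame 2.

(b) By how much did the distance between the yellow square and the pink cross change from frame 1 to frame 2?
-0.4

Distance in frame 1: 7.8. Distance in frame 2: 7.4.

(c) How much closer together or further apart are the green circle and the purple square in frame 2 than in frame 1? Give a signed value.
+0.2

Distance in frame 1: 3.5. Distance in frame 2: 3.7.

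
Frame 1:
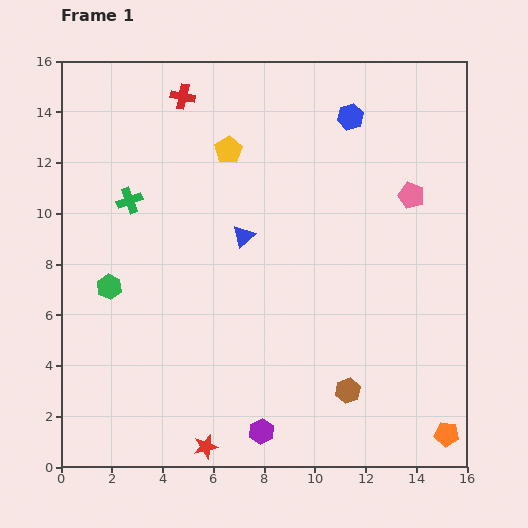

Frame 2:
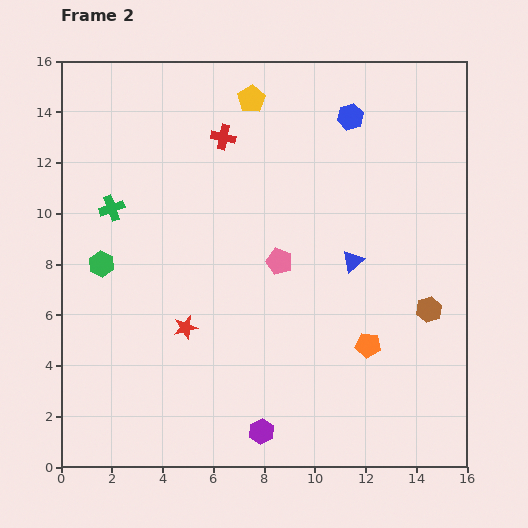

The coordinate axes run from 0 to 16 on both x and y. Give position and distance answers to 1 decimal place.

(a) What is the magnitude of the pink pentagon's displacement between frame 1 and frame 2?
5.8

The pink pentagon moved from (13.8, 10.7) to (8.6, 8.1), a distance of √(5.2² + 2.6²) ≈ 5.8.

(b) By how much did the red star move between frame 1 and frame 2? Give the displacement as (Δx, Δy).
(-0.8, 4.7)

The red star was at (5.7, 0.8) in frame 1 and (4.9, 5.5) in frame 2.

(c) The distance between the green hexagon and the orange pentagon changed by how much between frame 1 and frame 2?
-3.5

Distance in frame 1: 14.5. Distance in frame 2: 11.0.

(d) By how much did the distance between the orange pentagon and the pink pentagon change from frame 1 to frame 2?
-4.7

Distance in frame 1: 9.5. Distance in frame 2: 4.8.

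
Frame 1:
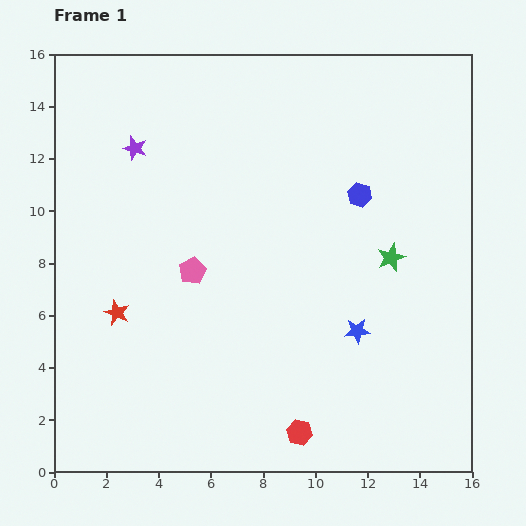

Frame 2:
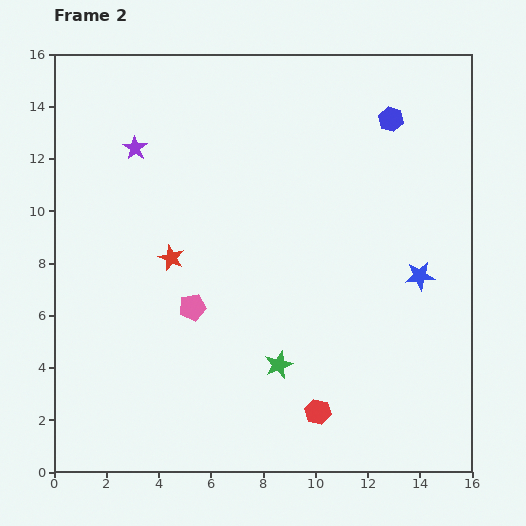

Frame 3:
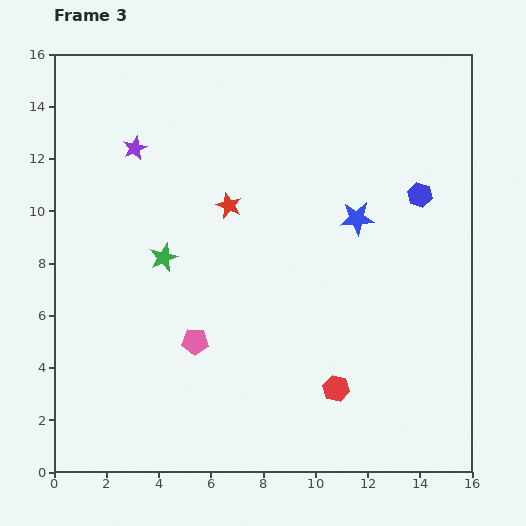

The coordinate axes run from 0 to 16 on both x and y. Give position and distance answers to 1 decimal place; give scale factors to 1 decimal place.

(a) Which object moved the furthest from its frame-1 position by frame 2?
the green star

(moved 5.9; next 3.2)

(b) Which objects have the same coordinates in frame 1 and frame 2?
the purple star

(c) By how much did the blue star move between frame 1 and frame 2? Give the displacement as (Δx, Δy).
(2.4, 2.1)

The blue star was at (11.6, 5.4) in frame 1 and (14.0, 7.5) in frame 2.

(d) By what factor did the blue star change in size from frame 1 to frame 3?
1.3×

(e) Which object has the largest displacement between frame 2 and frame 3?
the green star

(moved 6.0; next 3.3)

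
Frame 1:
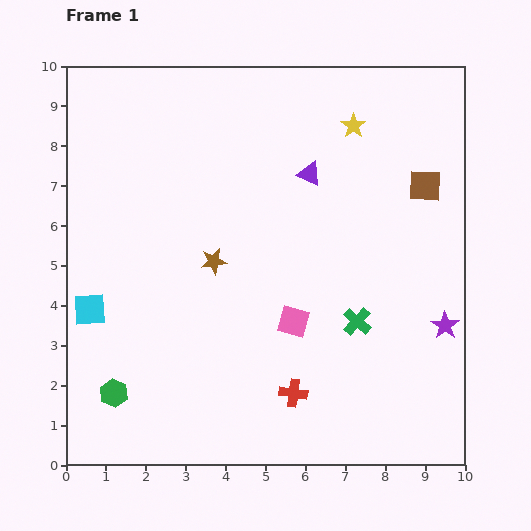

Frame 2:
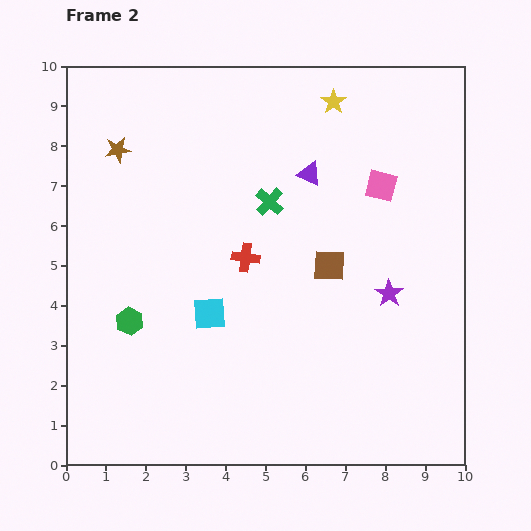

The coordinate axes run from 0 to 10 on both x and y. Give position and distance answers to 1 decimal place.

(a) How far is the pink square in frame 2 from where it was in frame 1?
4.0

The pink square moved from (5.7, 3.6) to (7.9, 7.0), a distance of √(2.2² + 3.4²) ≈ 4.0.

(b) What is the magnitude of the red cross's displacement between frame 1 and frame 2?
3.6

The red cross moved from (5.7, 1.8) to (4.5, 5.2), a distance of √(1.2² + 3.4²) ≈ 3.6.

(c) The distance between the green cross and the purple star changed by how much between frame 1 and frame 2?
+1.6

Distance in frame 1: 2.2. Distance in frame 2: 3.8.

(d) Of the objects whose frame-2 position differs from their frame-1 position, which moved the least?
the yellow star

(moved 0.8)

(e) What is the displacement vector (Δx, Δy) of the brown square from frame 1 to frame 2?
(-2.4, -2.0)

The brown square was at (9.0, 7.0) in frame 1 and (6.6, 5.0) in frame 2.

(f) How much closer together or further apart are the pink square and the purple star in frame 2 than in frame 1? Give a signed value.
-1.1

Distance in frame 1: 3.8. Distance in frame 2: 2.7.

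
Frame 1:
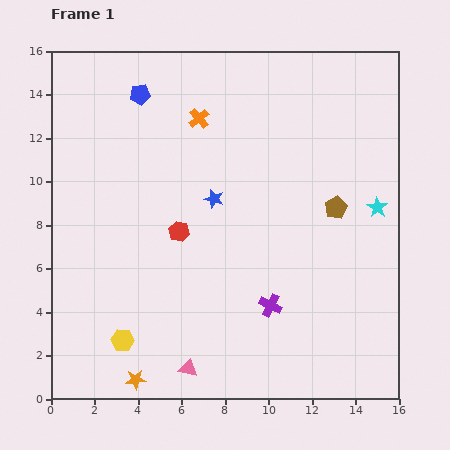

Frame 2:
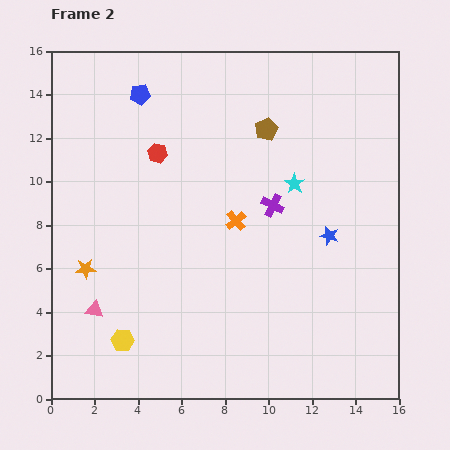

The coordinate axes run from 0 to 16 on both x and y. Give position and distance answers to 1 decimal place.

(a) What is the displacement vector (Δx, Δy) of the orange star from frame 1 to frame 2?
(-2.3, 5.1)

The orange star was at (3.9, 0.9) in frame 1 and (1.6, 6.0) in frame 2.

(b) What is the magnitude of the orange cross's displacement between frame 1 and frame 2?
5.0

The orange cross moved from (6.8, 12.9) to (8.5, 8.2), a distance of √(1.7² + 4.7²) ≈ 5.0.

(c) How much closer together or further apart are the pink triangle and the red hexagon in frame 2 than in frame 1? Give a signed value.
+1.5

Distance in frame 1: 6.3. Distance in frame 2: 7.8.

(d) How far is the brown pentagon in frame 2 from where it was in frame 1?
4.8

The brown pentagon moved from (13.1, 8.8) to (9.9, 12.4), a distance of √(3.2² + 3.6²) ≈ 4.8.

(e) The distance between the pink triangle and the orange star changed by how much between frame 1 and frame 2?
-0.6

Distance in frame 1: 2.5. Distance in frame 2: 1.9.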